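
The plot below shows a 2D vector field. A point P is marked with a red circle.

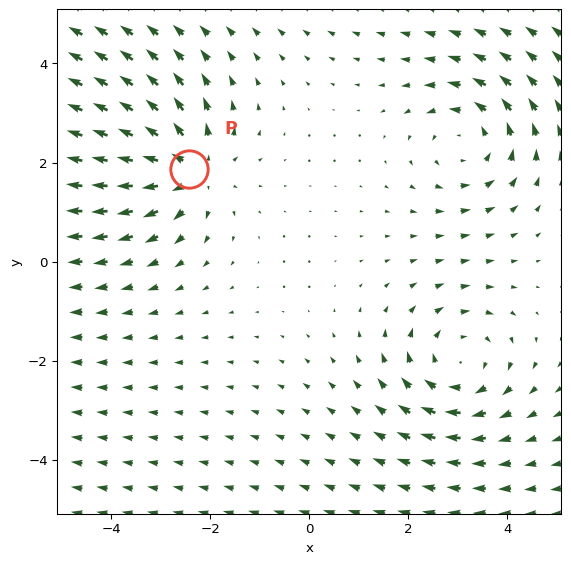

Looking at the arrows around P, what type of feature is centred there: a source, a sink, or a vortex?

source

At P (-2.4, 1.9) the arrows spread outward. Divergence about +3, curl ≈0 — positive divergence with near-zero curl is a source.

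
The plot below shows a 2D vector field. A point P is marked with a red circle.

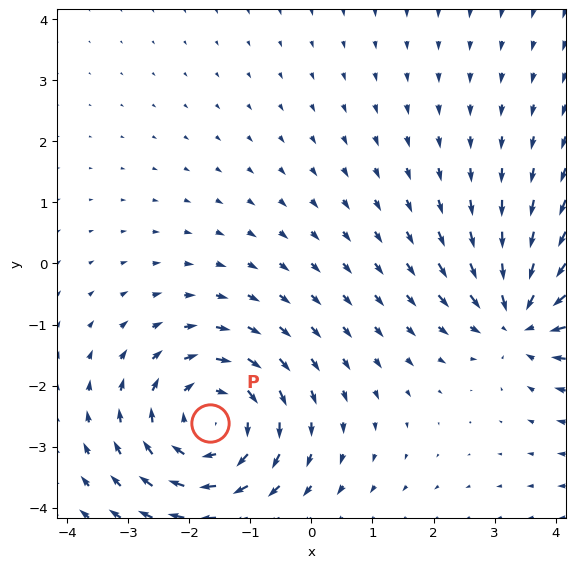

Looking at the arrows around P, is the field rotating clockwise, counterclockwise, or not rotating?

Near P at (-1.7, -2.6) the arrows circulate clockwise. The curl (z-component) there is about -4; negative curl means clockwise rotation.

clockwise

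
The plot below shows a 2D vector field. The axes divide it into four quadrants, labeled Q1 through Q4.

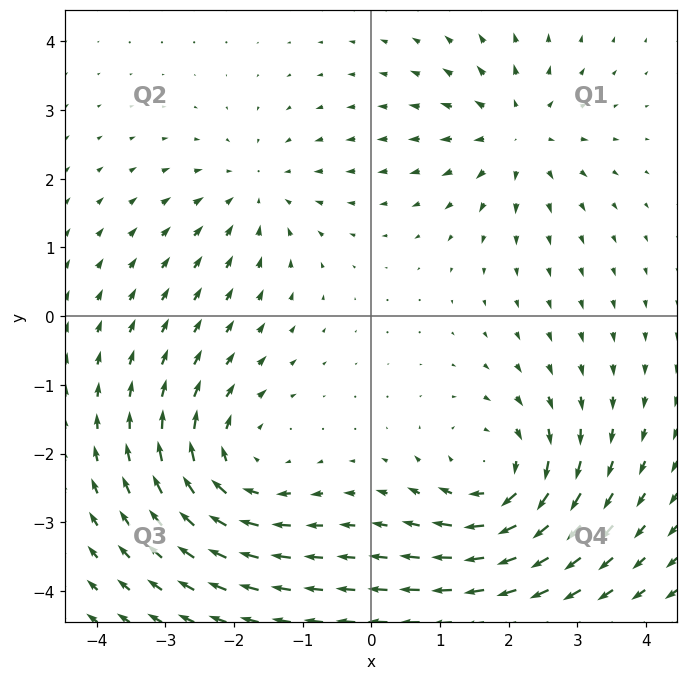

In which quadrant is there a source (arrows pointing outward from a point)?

Q1

The source sits at approximately (2.1, 2.7), which lies in quadrant Q1. The divergence there is about +4, positive as expected for a source.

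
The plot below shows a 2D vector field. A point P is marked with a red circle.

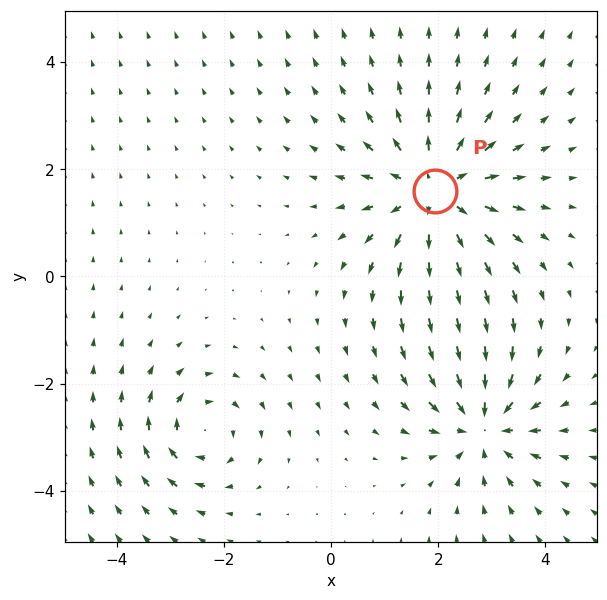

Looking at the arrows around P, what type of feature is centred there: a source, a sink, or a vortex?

source

At P (1.9, 1.6) the arrows spread outward. Divergence about +4, curl ≈0 — positive divergence with near-zero curl is a source.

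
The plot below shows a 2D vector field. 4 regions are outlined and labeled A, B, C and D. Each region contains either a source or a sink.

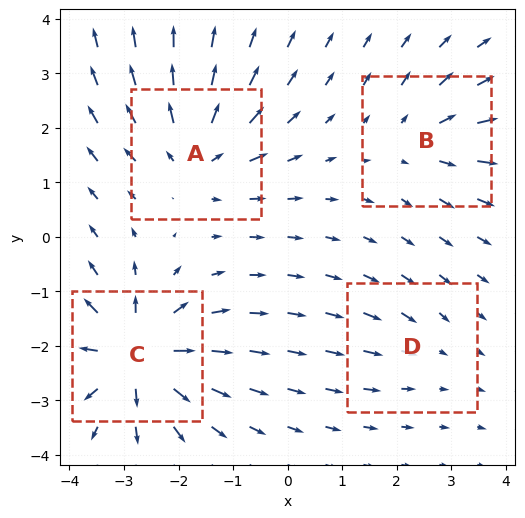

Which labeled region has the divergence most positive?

C

Divergence at each region's feature centre — A: about +6, B: about +4, C: about +8, D: about -2. Region C is most positive.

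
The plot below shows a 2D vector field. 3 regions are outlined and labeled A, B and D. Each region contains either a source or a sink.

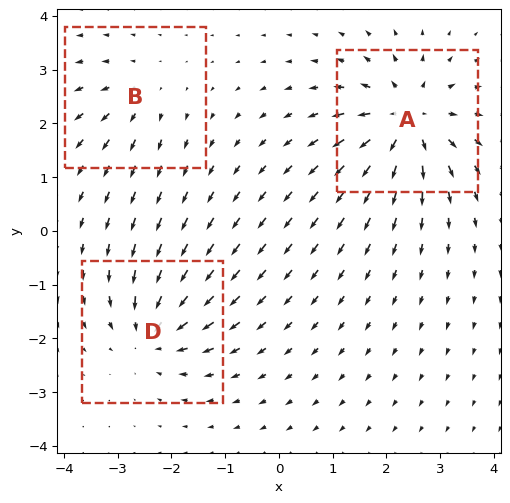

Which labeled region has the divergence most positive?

Divergence at each region's feature centre — A: about +6, B: about +3, D: about -4. Region A is most positive.

A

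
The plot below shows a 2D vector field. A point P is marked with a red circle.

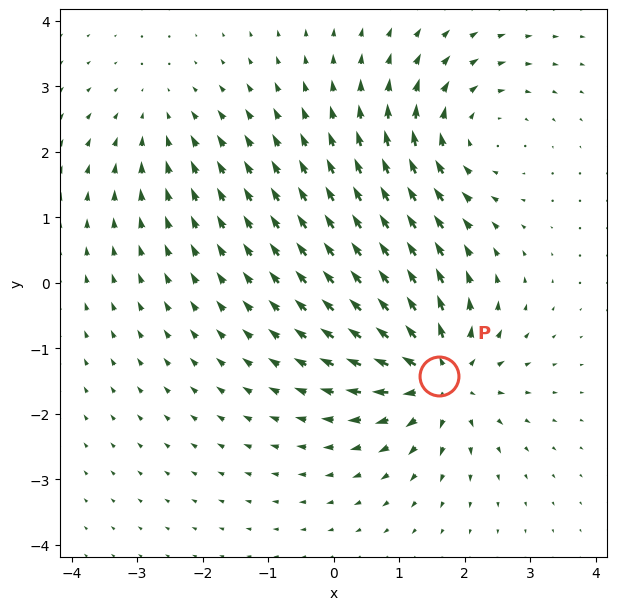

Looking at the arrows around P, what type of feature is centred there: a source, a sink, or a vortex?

source

At P (1.6, -1.4) the arrows spread outward. Divergence about +6, curl ≈0 — positive divergence with near-zero curl is a source.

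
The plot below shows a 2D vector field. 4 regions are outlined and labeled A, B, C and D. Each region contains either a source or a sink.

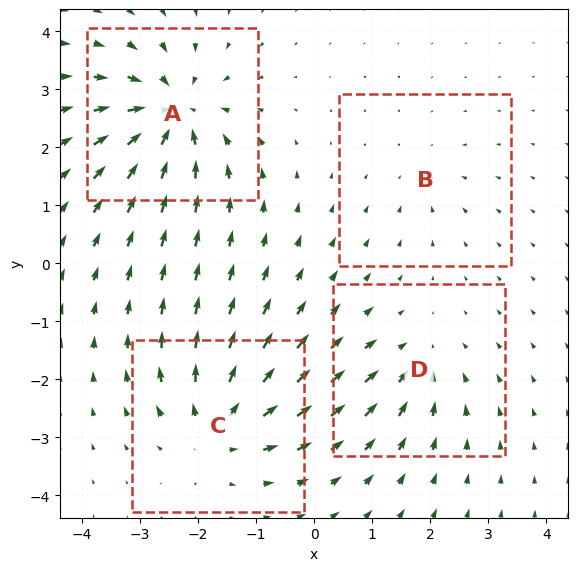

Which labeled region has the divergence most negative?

A

Divergence at each region's feature centre — A: about -8, B: about -2, C: about +6, D: about -4. Region A is most negative.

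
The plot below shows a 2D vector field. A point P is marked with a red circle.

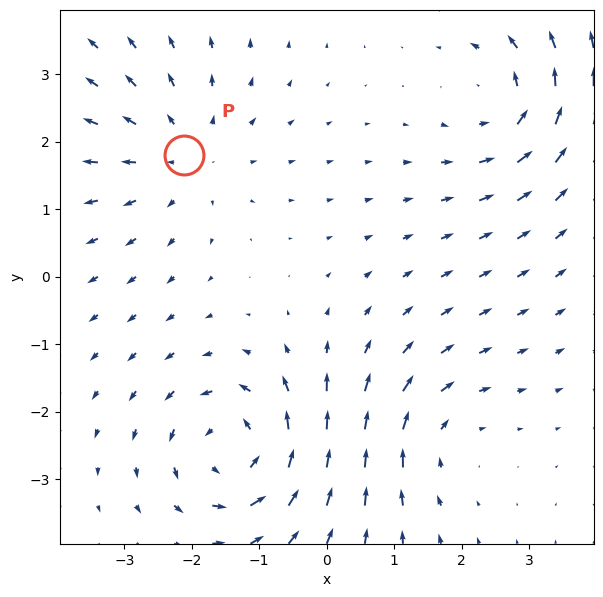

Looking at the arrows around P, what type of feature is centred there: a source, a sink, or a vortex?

At P (-2.1, 1.8) the arrows spread outward. Divergence about +2, curl ≈0 — positive divergence with near-zero curl is a source.

source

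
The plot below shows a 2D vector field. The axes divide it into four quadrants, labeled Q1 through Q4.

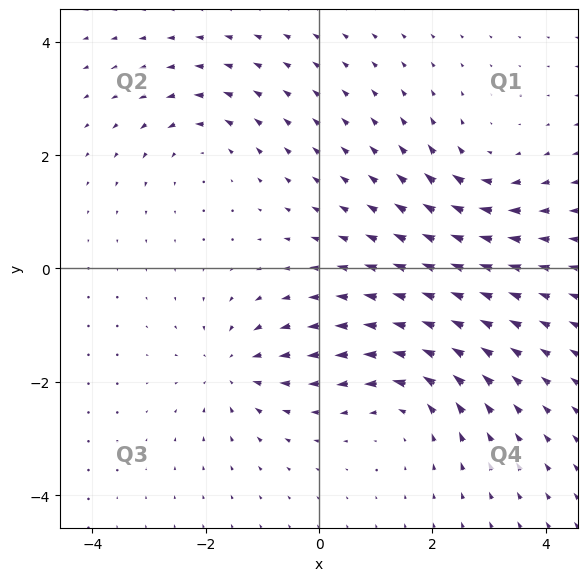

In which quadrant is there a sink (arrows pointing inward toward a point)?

Q3

The sink sits at approximately (-1.5, -1.8), which lies in quadrant Q3. The divergence there is about -4, negative as expected for a sink.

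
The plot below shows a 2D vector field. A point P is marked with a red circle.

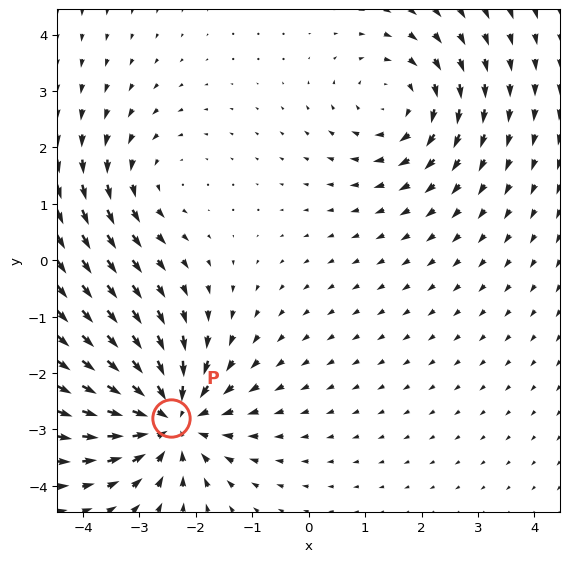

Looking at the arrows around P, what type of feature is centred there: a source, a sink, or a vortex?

At P (-2.4, -2.8) the arrows converge inward. Divergence about -5, curl ≈0 — negative divergence with near-zero curl is a sink.

sink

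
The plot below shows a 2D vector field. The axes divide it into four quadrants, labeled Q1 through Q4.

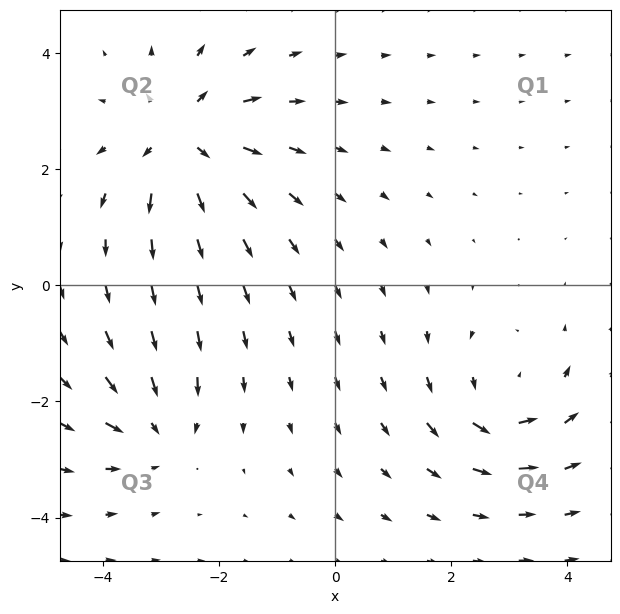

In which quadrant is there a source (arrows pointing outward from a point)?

Q2

The source sits at approximately (-2.6, 2.5), which lies in quadrant Q2. The divergence there is about +5, positive as expected for a source.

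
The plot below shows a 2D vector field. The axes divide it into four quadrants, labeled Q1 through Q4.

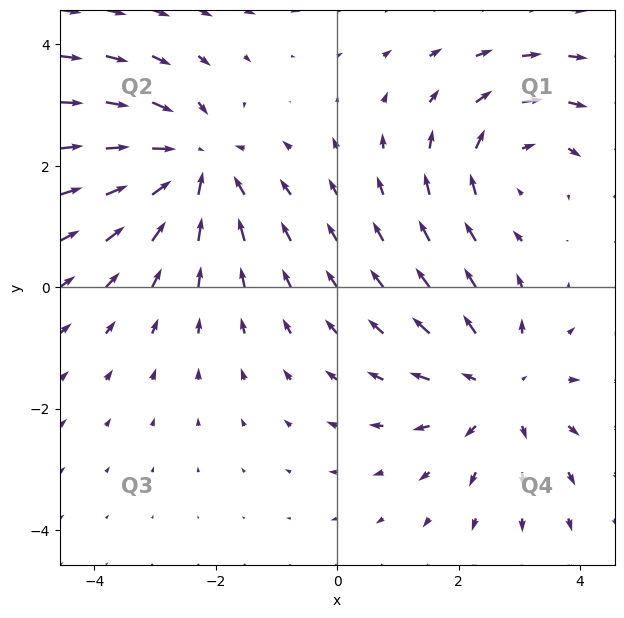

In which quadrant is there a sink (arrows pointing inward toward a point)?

Q2

The sink sits at approximately (-2.4, 2.0), which lies in quadrant Q2. The divergence there is about -5, negative as expected for a sink.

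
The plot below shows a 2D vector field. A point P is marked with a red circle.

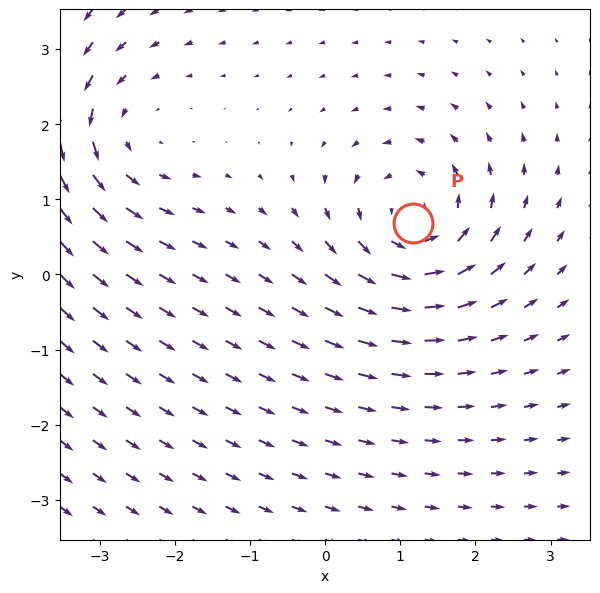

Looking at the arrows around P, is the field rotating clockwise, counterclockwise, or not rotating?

Near P at (1.2, 0.7) the arrows circulate counterclockwise. The curl (z-component) there is about +5; positive curl means counterclockwise rotation.

counterclockwise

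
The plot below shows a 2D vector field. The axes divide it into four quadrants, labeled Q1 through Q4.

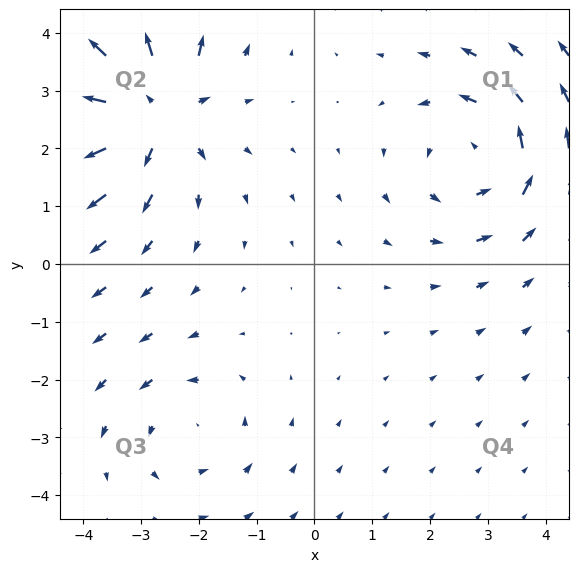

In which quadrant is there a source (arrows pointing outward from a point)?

Q2

The source sits at approximately (-2.9, 2.7), which lies in quadrant Q2. The divergence there is about +4, positive as expected for a source.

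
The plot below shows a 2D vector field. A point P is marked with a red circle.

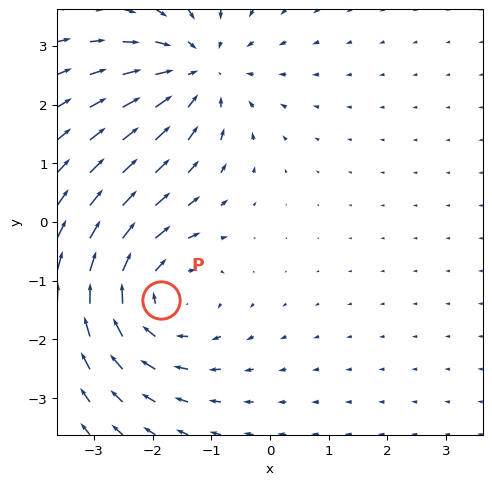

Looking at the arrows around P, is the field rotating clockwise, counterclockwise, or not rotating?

clockwise

Near P at (-1.9, -1.3) the arrows circulate clockwise. The curl (z-component) there is about -4; negative curl means clockwise rotation.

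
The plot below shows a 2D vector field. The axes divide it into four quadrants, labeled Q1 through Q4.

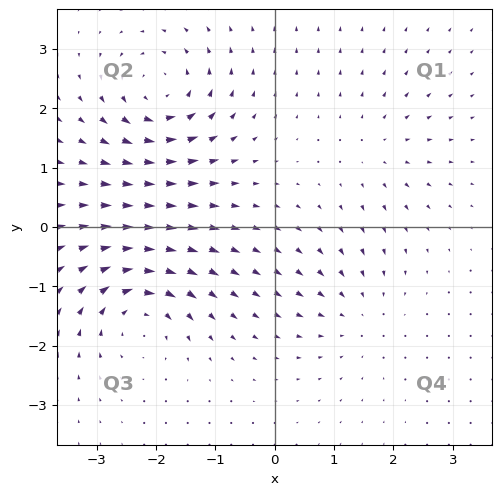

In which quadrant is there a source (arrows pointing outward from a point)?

The source sits at approximately (1.8, 1.3), which lies in quadrant Q1. The divergence there is about +3, positive as expected for a source.

Q1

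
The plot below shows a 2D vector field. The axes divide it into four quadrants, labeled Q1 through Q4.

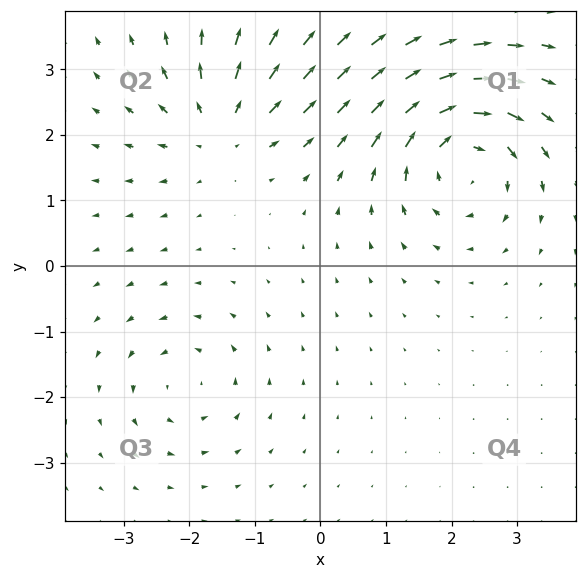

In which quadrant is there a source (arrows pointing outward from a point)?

Q2

The source sits at approximately (-1.5, 2.1), which lies in quadrant Q2. The divergence there is about +4, positive as expected for a source.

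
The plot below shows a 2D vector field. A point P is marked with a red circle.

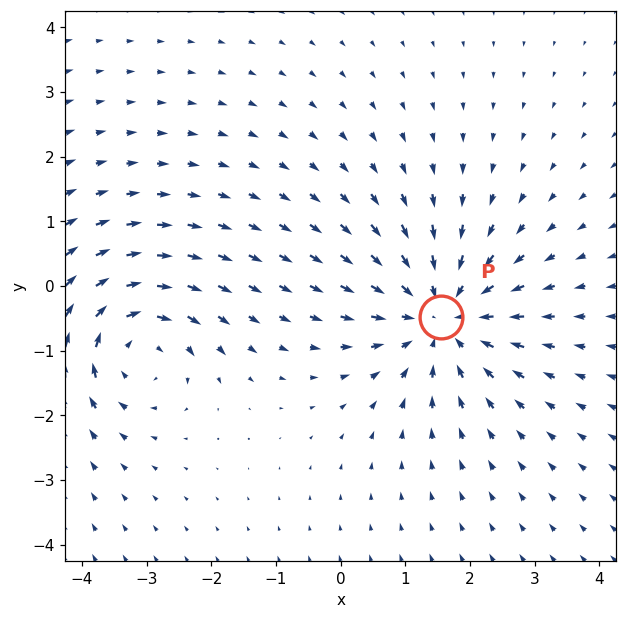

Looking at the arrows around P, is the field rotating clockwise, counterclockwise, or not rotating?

not rotating

Near P at (1.6, -0.5) the arrows show no circulation. The curl there is ≈0.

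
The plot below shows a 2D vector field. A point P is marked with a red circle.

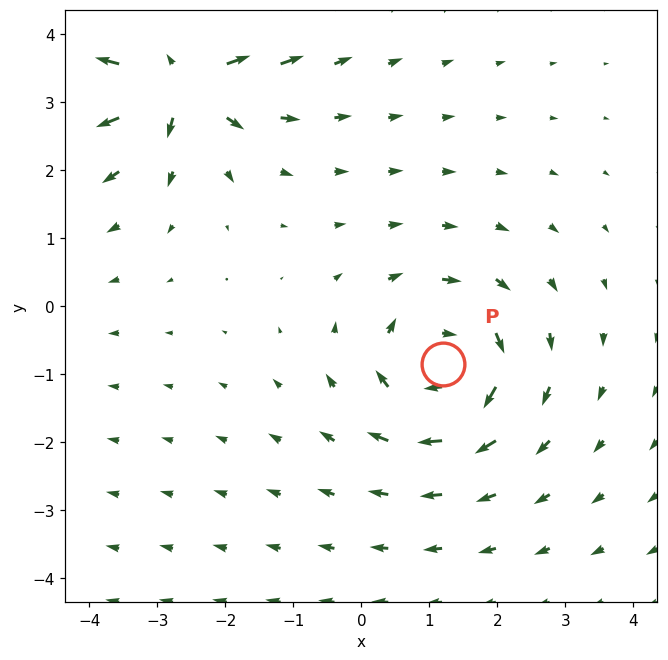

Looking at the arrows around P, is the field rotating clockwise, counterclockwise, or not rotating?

clockwise

Near P at (1.2, -0.9) the arrows circulate clockwise. The curl (z-component) there is about -3; negative curl means clockwise rotation.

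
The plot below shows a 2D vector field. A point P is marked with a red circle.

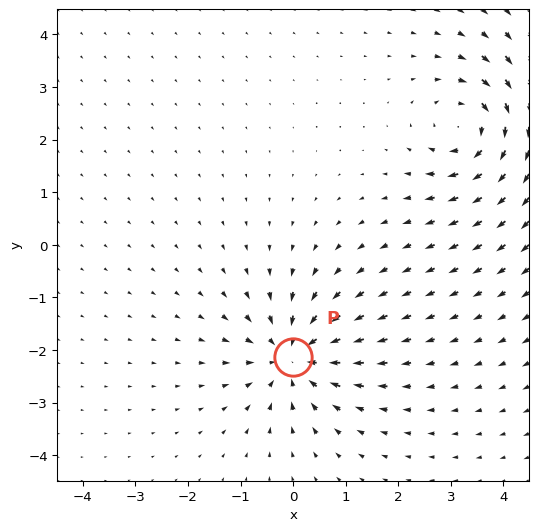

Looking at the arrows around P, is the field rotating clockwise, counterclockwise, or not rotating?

Near P at (0.0, -2.1) the arrows show no circulation. The curl there is ≈0.

not rotating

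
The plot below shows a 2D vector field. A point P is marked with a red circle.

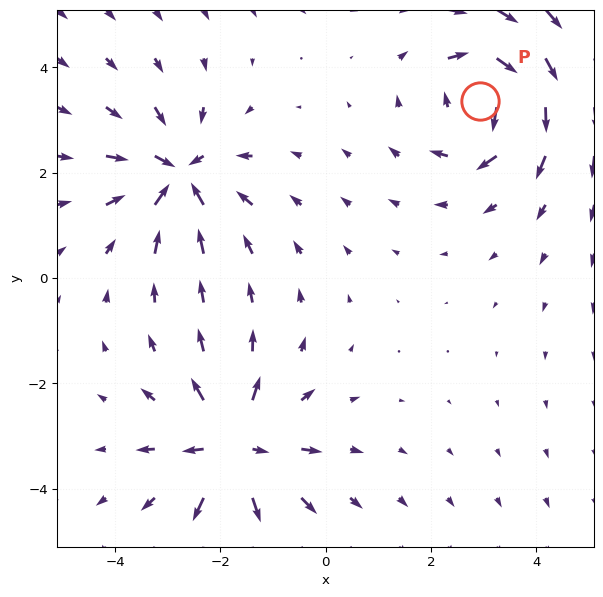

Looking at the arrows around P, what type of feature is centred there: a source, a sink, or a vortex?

vortex

At P (2.9, 3.4) the arrows circulate clockwise. Divergence ≈0, curl about -6 — near-zero divergence with nonzero curl is a vortex.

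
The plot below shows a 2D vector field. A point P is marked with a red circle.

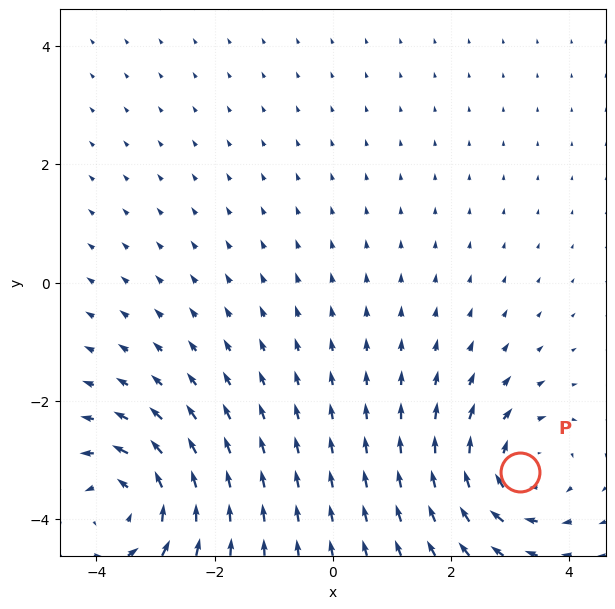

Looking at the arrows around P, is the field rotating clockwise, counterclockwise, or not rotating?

Near P at (3.2, -3.2) the arrows circulate clockwise. The curl (z-component) there is about -5; negative curl means clockwise rotation.

clockwise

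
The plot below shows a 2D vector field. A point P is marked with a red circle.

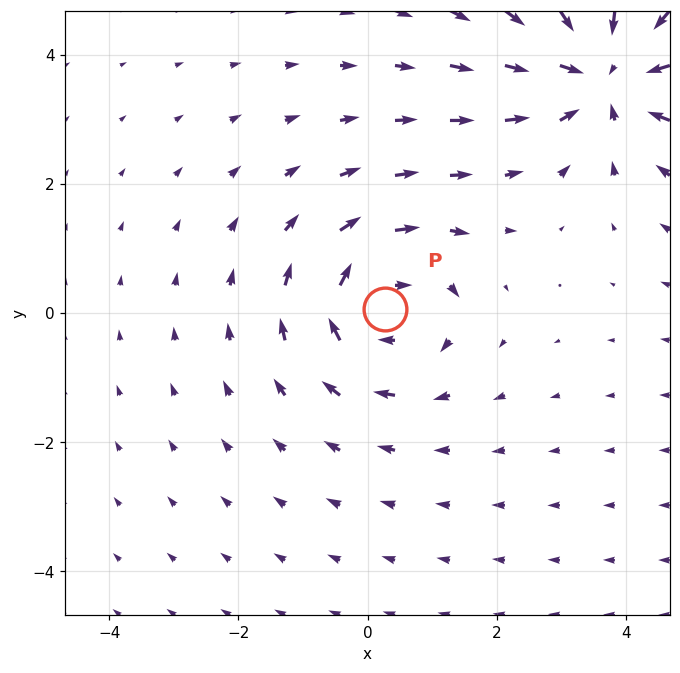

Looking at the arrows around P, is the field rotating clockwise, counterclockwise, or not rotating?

Near P at (0.3, 0.1) the arrows circulate clockwise. The curl (z-component) there is about -3; negative curl means clockwise rotation.

clockwise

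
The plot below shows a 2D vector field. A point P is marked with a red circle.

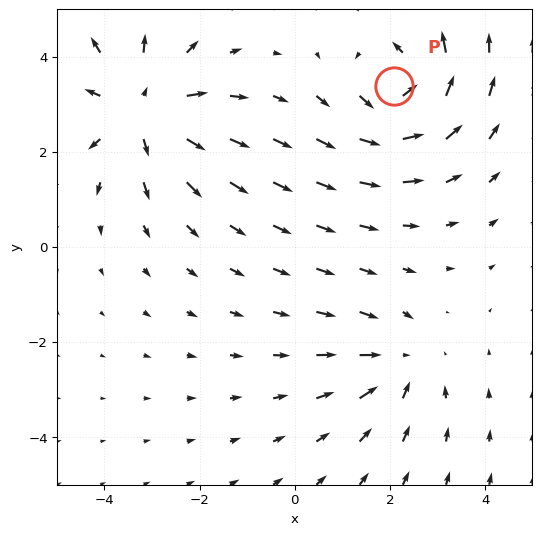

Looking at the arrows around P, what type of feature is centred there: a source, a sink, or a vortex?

vortex

At P (2.1, 3.4) the arrows circulate counterclockwise. Divergence ≈0, curl about +4 — near-zero divergence with nonzero curl is a vortex.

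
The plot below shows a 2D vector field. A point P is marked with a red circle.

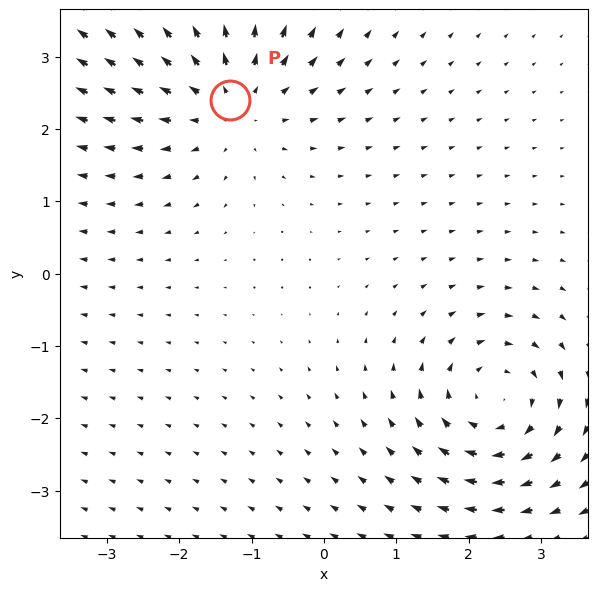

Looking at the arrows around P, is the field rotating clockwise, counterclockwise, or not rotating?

not rotating

Near P at (-1.3, 2.4) the arrows show no circulation. The curl there is ≈0.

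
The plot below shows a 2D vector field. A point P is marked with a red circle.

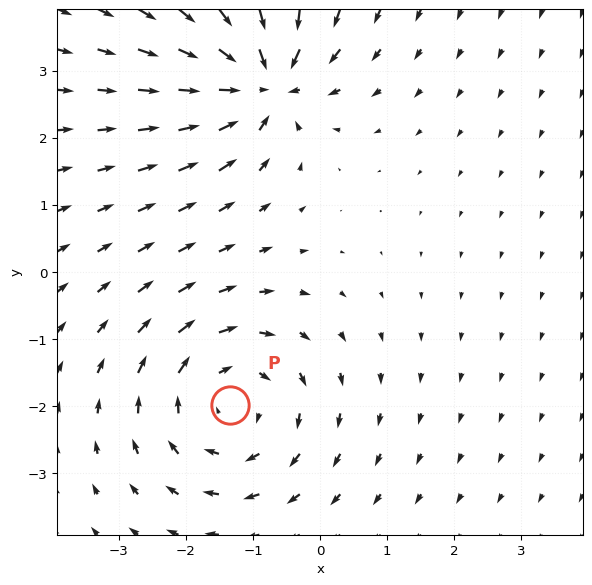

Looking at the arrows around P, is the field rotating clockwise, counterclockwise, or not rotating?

Near P at (-1.3, -2.0) the arrows circulate clockwise. The curl (z-component) there is about -3; negative curl means clockwise rotation.

clockwise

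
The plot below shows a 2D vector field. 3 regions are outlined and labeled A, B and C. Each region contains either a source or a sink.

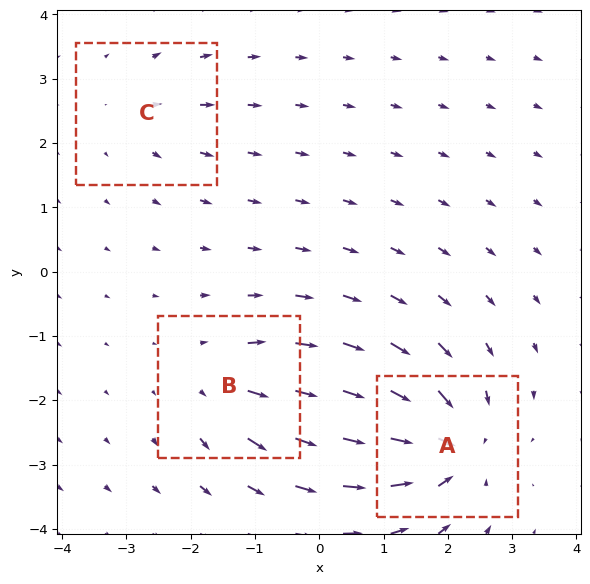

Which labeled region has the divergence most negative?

A

Divergence at each region's feature centre — A: about -6, B: about +4, C: about +2. Region A is most negative.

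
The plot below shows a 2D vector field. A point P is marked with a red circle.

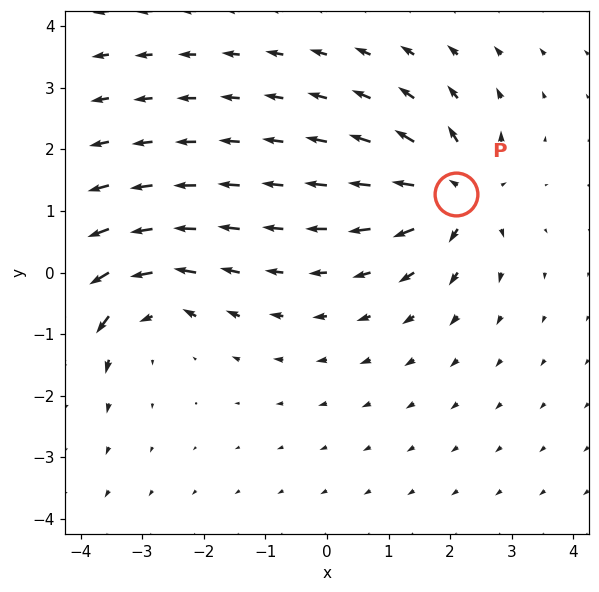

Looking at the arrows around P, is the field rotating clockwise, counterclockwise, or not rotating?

not rotating

Near P at (2.1, 1.3) the arrows show no circulation. The curl there is ≈0.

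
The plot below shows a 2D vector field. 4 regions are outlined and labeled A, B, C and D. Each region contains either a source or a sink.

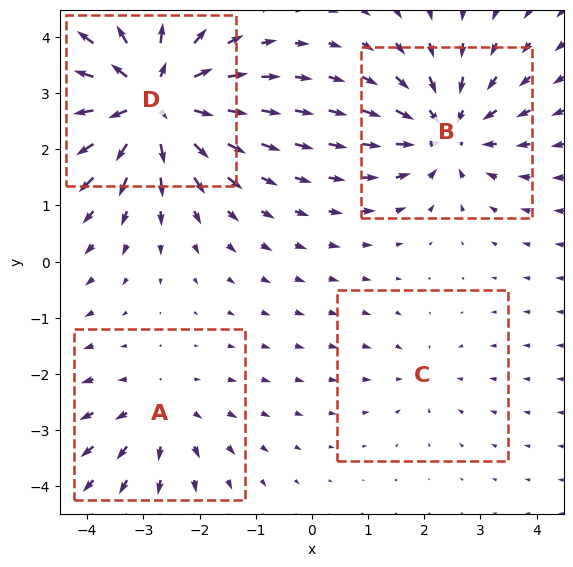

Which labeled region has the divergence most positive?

D

Divergence at each region's feature centre — A: about +3, B: about -5, C: about -2, D: about +7. Region D is most positive.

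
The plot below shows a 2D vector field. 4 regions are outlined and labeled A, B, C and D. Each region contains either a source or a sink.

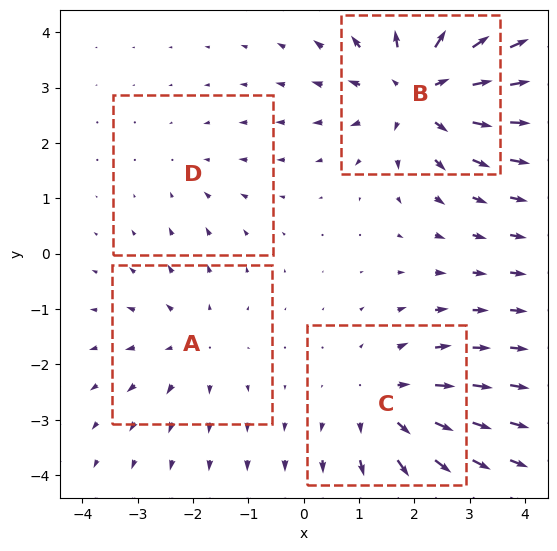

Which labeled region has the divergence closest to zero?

Divergence at each region's feature centre — A: about +3, B: about +6, C: about +4, D: about -2. Region D is closest to zero.

D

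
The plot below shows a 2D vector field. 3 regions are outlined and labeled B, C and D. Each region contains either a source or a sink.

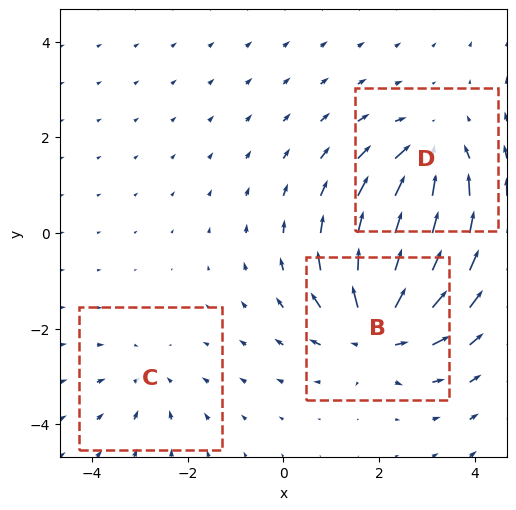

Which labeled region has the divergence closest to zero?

C

Divergence at each region's feature centre — B: about +5, C: about -2, D: about -4. Region C is closest to zero.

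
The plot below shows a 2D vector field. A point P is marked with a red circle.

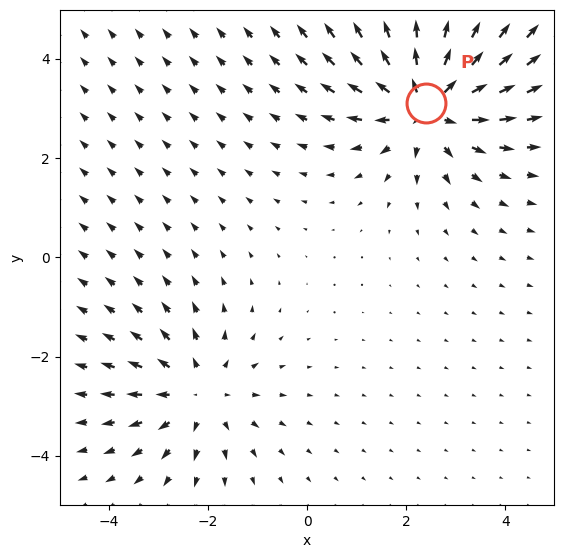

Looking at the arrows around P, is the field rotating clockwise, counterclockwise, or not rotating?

not rotating

Near P at (2.4, 3.1) the arrows show no circulation. The curl there is ≈0.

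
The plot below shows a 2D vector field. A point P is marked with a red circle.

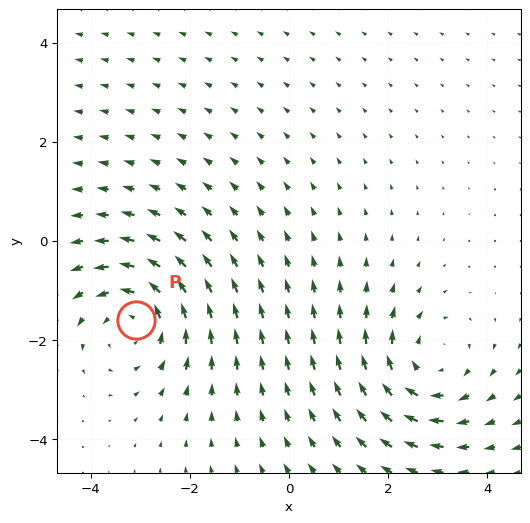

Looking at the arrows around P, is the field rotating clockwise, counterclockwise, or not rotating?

counterclockwise

Near P at (-3.1, -1.6) the arrows circulate counterclockwise. The curl (z-component) there is about +4; positive curl means counterclockwise rotation.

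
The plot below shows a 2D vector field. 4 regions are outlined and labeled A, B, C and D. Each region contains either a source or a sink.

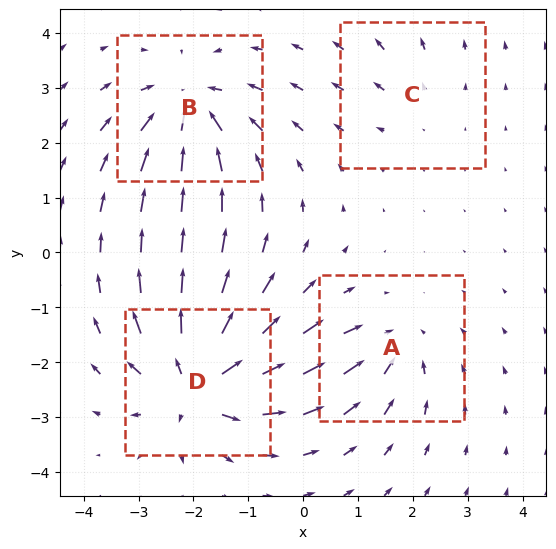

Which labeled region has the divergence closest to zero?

Divergence at each region's feature centre — A: about -4, B: about -6, C: about +2, D: about +8. Region C is closest to zero.

C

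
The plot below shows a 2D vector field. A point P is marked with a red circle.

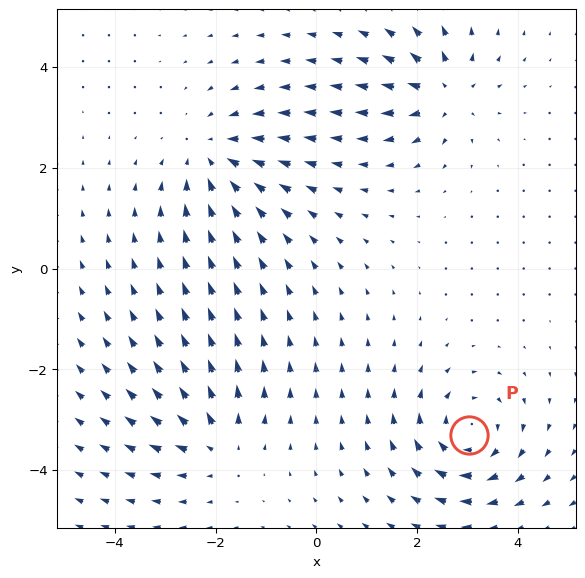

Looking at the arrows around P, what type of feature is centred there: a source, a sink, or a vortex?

At P (3.0, -3.3) the arrows circulate clockwise. Divergence ≈0, curl about -5 — near-zero divergence with nonzero curl is a vortex.

vortex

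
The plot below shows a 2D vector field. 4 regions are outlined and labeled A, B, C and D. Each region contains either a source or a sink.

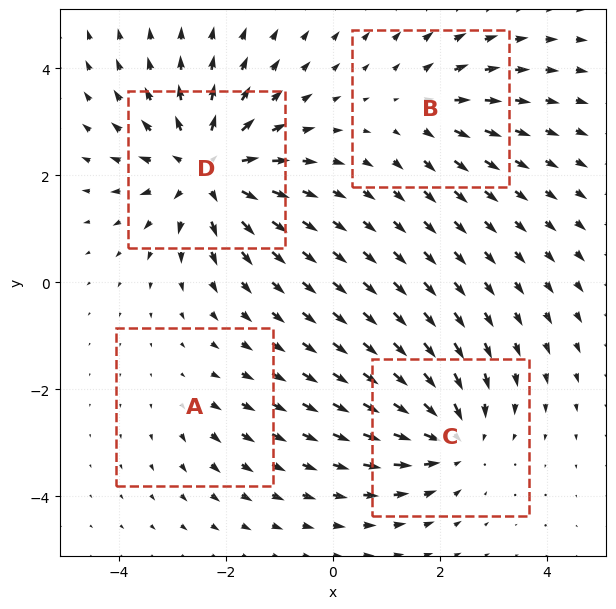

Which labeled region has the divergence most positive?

D

Divergence at each region's feature centre — A: about +2, B: about +3, C: about -5, D: about +7. Region D is most positive.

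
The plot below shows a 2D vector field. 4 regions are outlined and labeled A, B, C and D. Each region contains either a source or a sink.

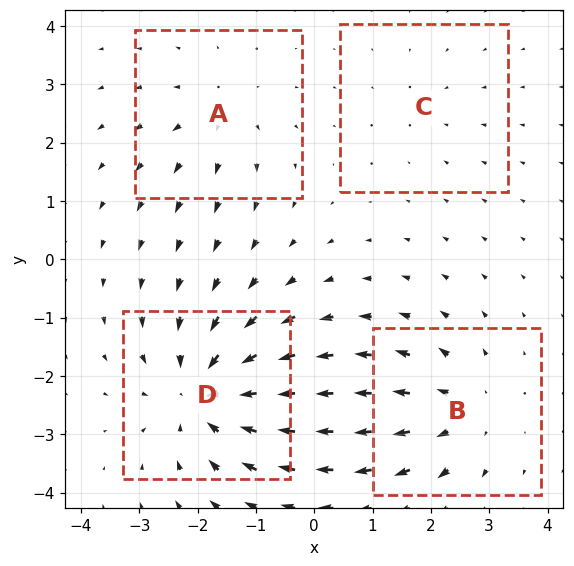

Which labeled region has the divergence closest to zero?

Divergence at each region's feature centre — A: about +3, B: about +4, C: about -2, D: about -6. Region C is closest to zero.

C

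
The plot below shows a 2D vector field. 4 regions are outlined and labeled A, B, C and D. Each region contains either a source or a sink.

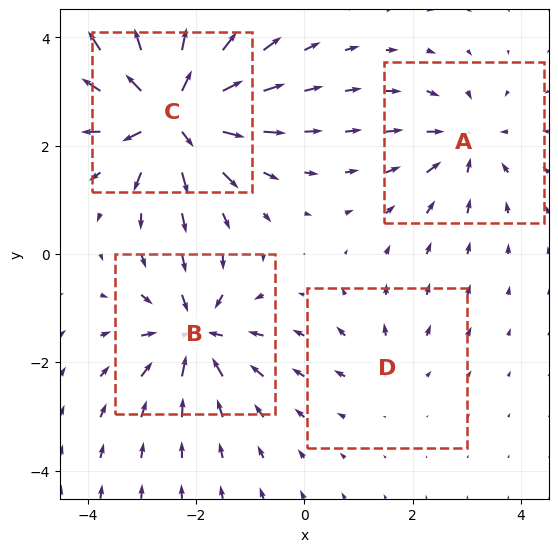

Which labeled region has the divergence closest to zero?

D

Divergence at each region's feature centre — A: about -4, B: about -6, C: about +9, D: about +2. Region D is closest to zero.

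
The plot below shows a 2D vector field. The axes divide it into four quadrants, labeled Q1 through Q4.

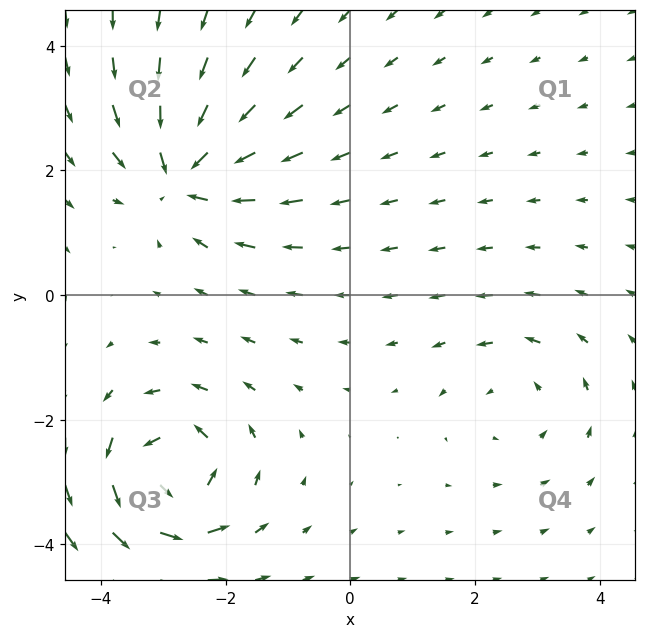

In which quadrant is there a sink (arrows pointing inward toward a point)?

Q2

The sink sits at approximately (-2.7, 1.9), which lies in quadrant Q2. The divergence there is about -5, negative as expected for a sink.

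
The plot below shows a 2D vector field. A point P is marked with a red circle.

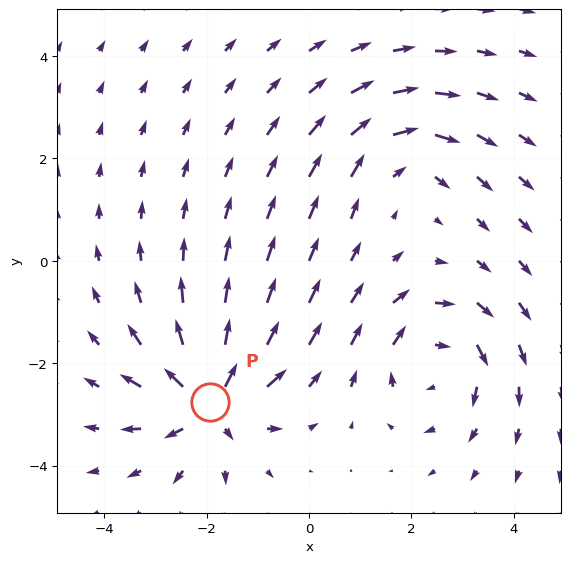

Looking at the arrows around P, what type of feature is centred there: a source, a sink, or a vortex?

source

At P (-1.9, -2.8) the arrows spread outward. Divergence about +7, curl ≈0 — positive divergence with near-zero curl is a source.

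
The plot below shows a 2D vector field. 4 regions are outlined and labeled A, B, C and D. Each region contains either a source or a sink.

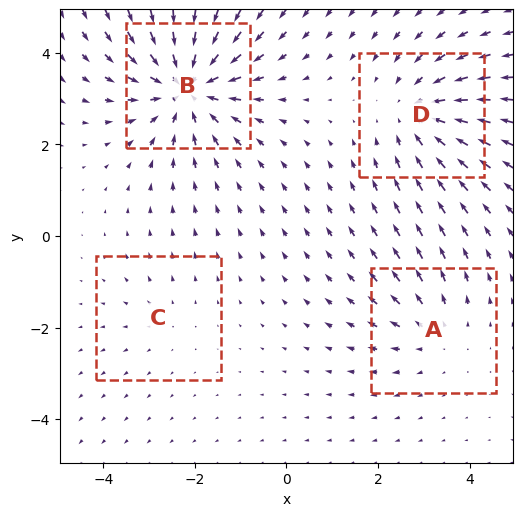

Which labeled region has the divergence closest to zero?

C

Divergence at each region's feature centre — A: about +3, B: about -6, C: about +2, D: about -4. Region C is closest to zero.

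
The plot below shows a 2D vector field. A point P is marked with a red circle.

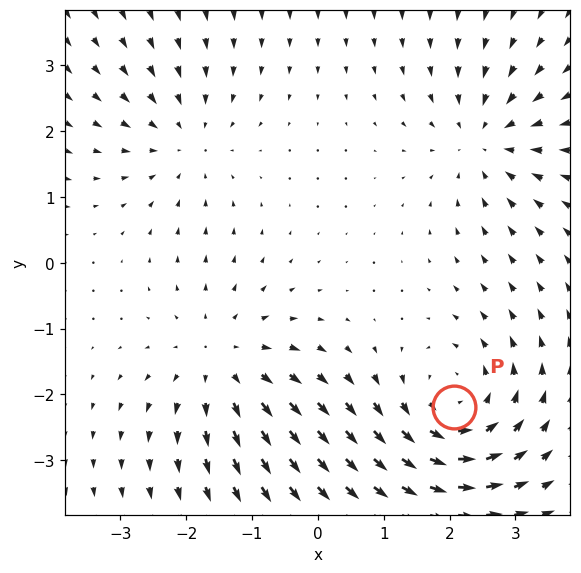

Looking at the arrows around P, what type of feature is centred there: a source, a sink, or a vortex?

At P (2.1, -2.2) the arrows circulate counterclockwise. Divergence ≈0, curl about +4 — near-zero divergence with nonzero curl is a vortex.

vortex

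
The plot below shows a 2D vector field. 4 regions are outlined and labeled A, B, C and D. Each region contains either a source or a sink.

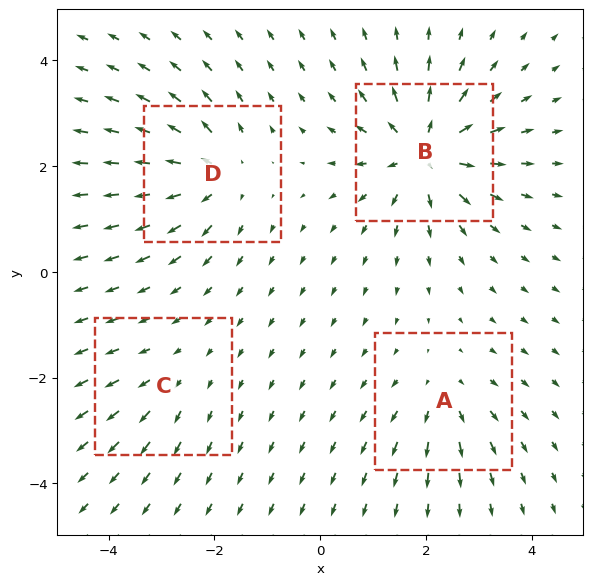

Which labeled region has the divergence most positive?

B

Divergence at each region's feature centre — A: about +4, B: about +8, C: about +2, D: about +6. Region B is most positive.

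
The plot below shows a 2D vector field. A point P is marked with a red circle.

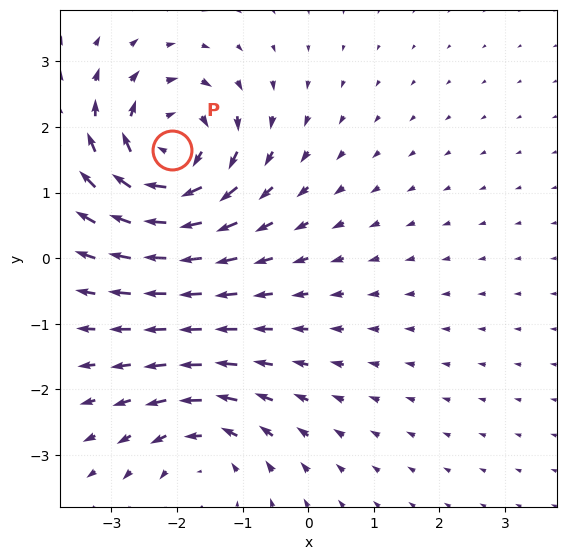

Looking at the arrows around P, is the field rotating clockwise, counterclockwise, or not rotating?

Near P at (-2.1, 1.6) the arrows circulate clockwise. The curl (z-component) there is about -6; negative curl means clockwise rotation.

clockwise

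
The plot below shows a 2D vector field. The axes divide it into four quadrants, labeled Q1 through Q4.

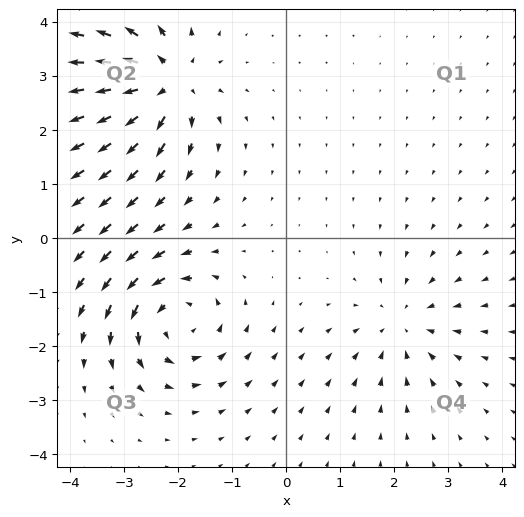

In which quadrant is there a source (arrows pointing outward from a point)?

The source sits at approximately (-2.2, 2.9), which lies in quadrant Q2. The divergence there is about +6, positive as expected for a source.

Q2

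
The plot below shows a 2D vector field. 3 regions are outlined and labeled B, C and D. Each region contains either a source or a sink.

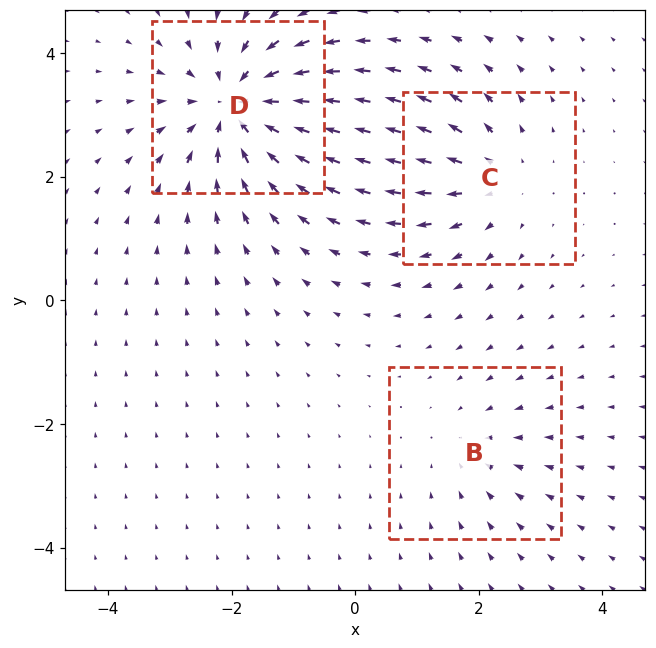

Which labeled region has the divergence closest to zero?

B

Divergence at each region's feature centre — B: about -2, C: about +3, D: about -5. Region B is closest to zero.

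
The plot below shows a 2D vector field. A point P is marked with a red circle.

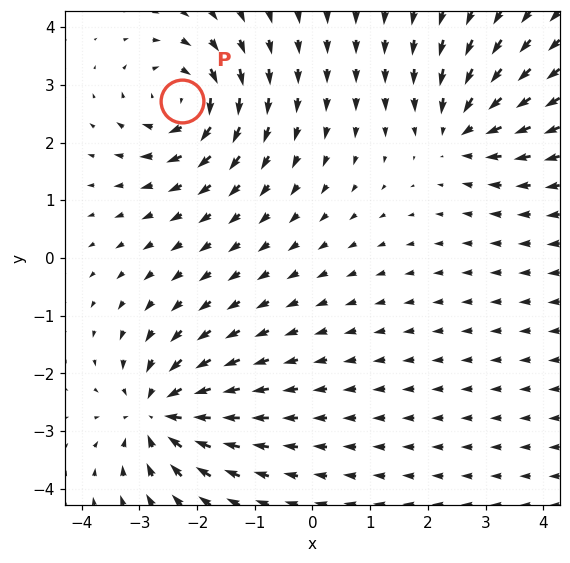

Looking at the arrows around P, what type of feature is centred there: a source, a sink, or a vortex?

vortex

At P (-2.3, 2.7) the arrows circulate clockwise. Divergence ≈0, curl about -5 — near-zero divergence with nonzero curl is a vortex.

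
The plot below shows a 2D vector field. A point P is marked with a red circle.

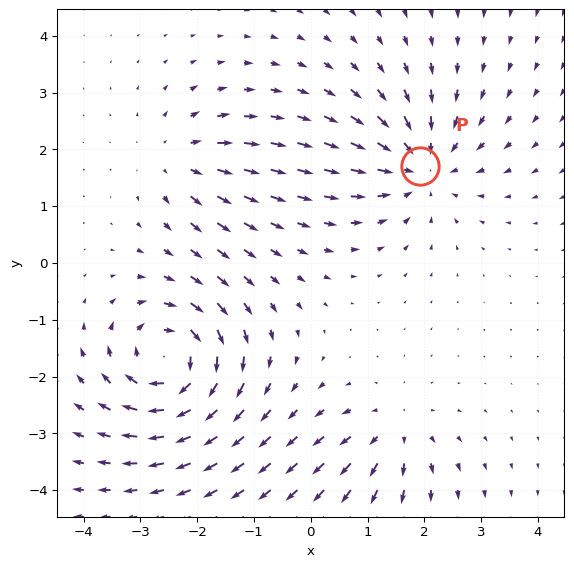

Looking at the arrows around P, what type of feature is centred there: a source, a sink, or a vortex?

sink

At P (1.9, 1.7) the arrows converge inward. Divergence about -4, curl ≈0 — negative divergence with near-zero curl is a sink.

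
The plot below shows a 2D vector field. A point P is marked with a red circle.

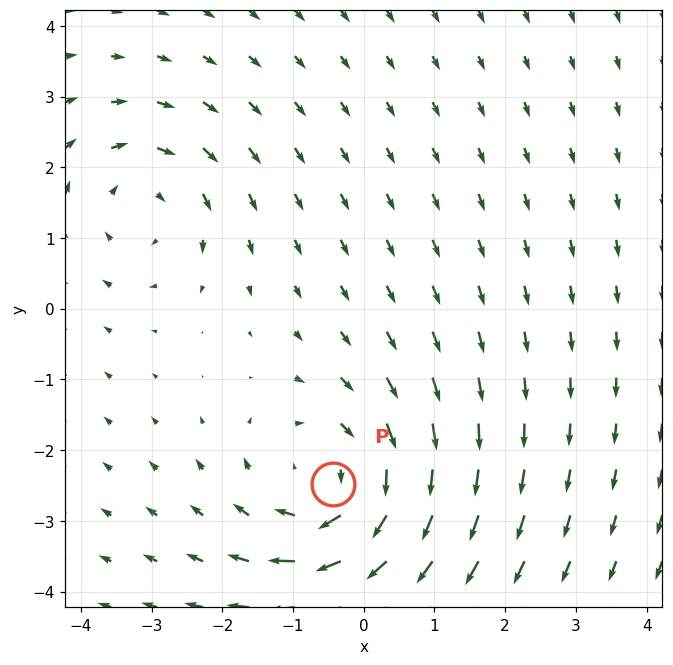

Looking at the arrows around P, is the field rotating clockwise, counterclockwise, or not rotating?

clockwise

Near P at (-0.4, -2.5) the arrows circulate clockwise. The curl (z-component) there is about -4; negative curl means clockwise rotation.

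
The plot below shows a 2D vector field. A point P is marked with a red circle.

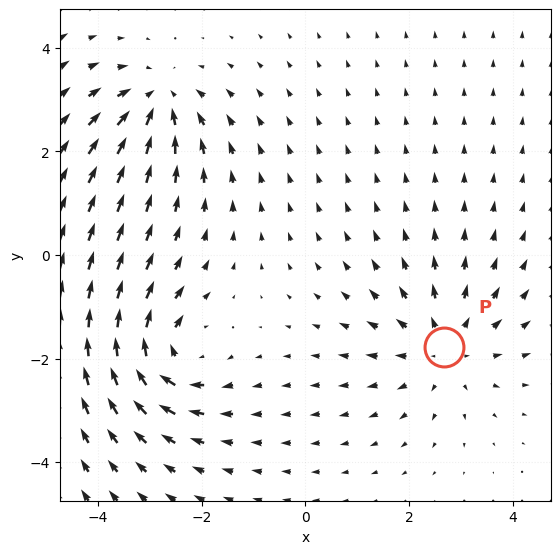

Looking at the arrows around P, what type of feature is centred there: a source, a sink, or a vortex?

source

At P (2.7, -1.8) the arrows spread outward. Divergence about +4, curl ≈0 — positive divergence with near-zero curl is a source.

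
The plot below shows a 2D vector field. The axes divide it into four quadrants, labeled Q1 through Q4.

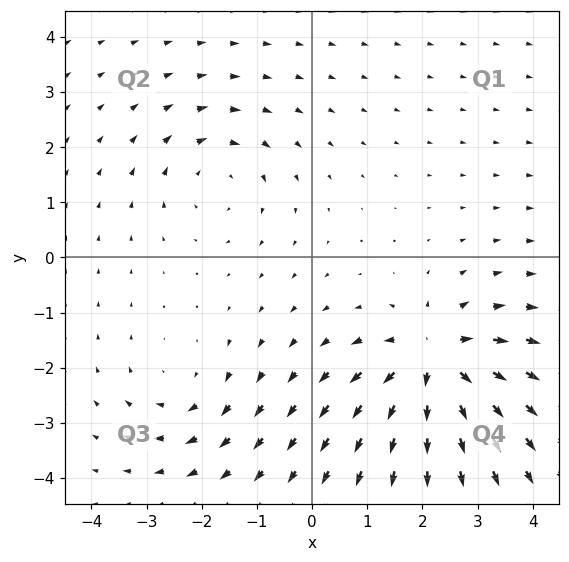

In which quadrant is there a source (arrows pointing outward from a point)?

Q4

The source sits at approximately (2.2, -1.9), which lies in quadrant Q4. The divergence there is about +6, positive as expected for a source.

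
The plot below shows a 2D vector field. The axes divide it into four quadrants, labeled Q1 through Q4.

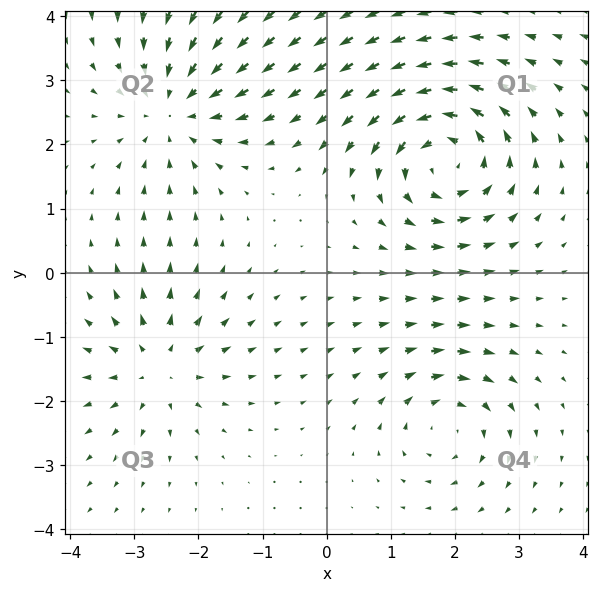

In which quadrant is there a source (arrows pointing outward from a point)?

Q3

The source sits at approximately (-2.6, -1.5), which lies in quadrant Q3. The divergence there is about +4, positive as expected for a source.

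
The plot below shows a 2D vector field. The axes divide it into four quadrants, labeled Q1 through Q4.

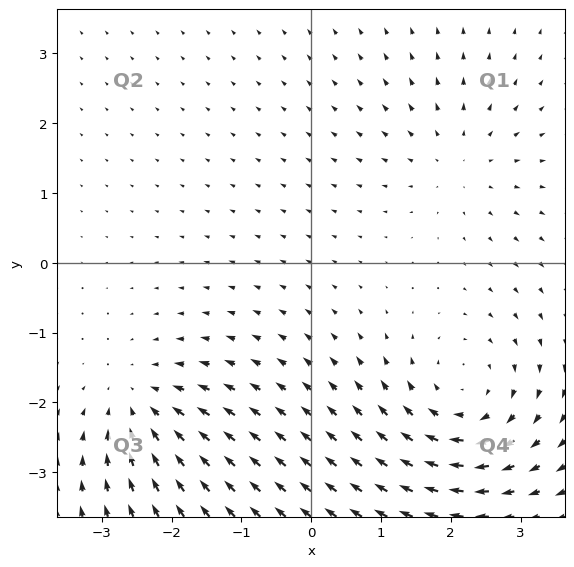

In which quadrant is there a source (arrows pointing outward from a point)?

Q1

The source sits at approximately (2.1, 1.5), which lies in quadrant Q1. The divergence there is about +3, positive as expected for a source.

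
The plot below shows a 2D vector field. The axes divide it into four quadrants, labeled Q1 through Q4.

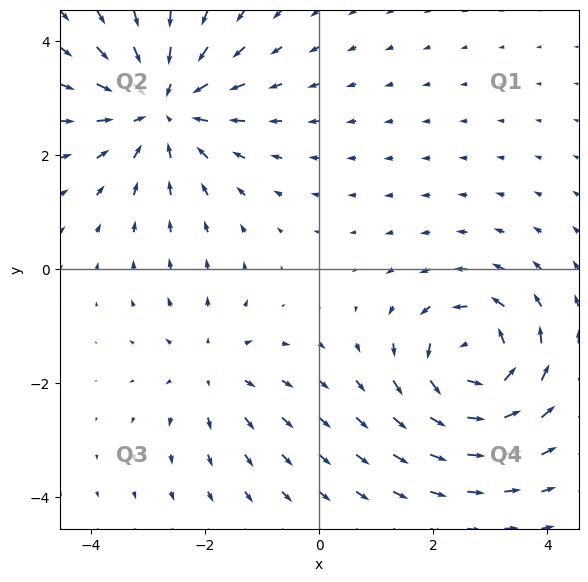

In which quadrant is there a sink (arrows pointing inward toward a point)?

The sink sits at approximately (-2.8, 2.9), which lies in quadrant Q2. The divergence there is about -4, negative as expected for a sink.

Q2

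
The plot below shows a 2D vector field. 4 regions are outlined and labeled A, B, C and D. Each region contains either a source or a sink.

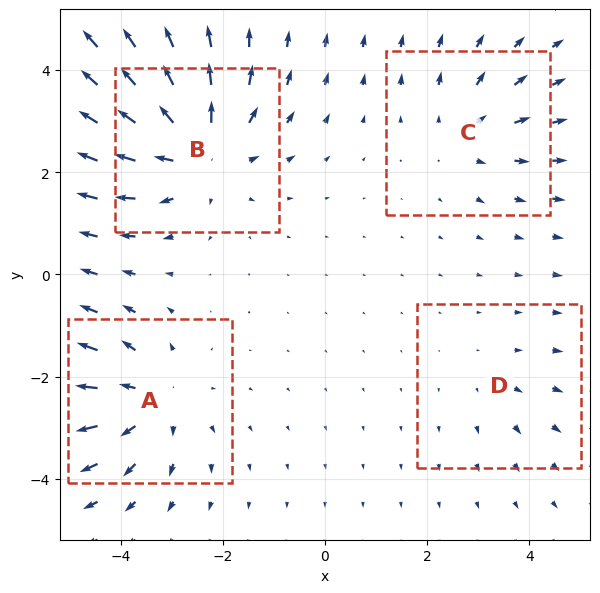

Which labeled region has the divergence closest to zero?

D

Divergence at each region's feature centre — A: about +4, B: about +6, C: about +3, D: about +2. Region D is closest to zero.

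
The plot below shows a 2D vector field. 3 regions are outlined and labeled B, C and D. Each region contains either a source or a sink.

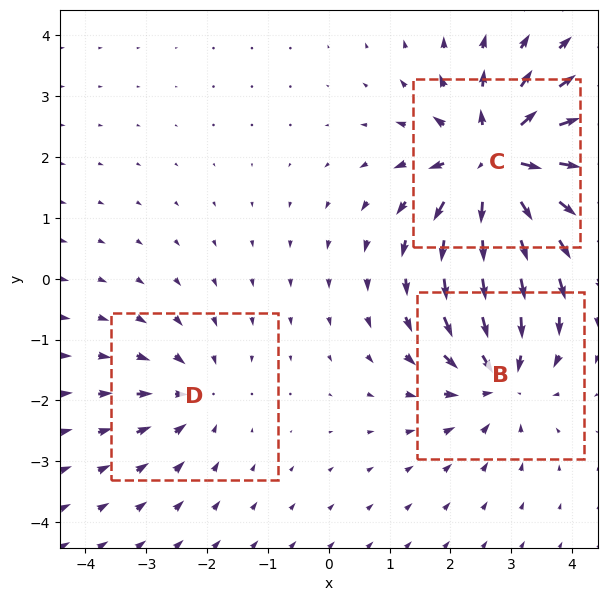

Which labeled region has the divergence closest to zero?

Divergence at each region's feature centre — B: about -3, C: about +5, D: about -2. Region D is closest to zero.

D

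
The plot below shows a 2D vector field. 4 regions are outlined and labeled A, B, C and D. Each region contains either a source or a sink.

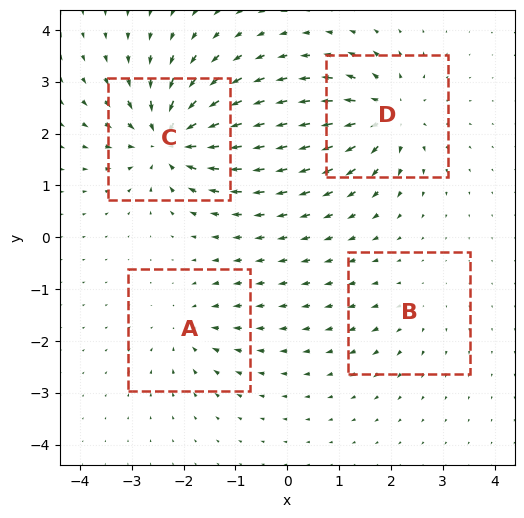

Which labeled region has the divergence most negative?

Divergence at each region's feature centre — A: about -4, B: about +2, C: about -8, D: about +6. Region C is most negative.

C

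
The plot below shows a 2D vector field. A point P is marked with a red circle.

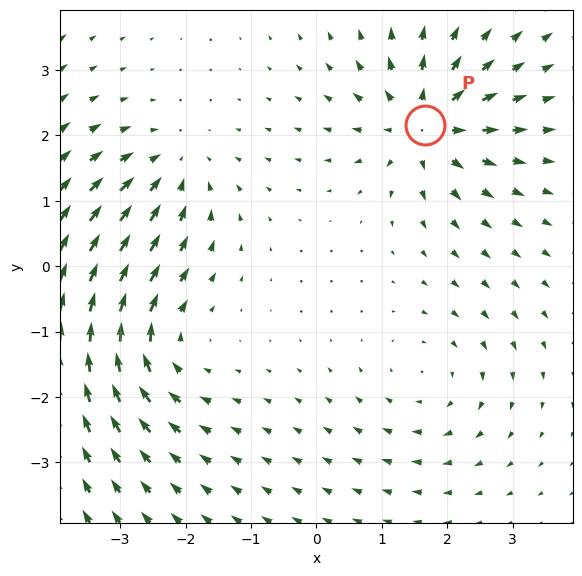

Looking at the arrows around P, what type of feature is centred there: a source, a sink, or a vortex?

source

At P (1.7, 2.2) the arrows spread outward. Divergence about +6, curl ≈0 — positive divergence with near-zero curl is a source.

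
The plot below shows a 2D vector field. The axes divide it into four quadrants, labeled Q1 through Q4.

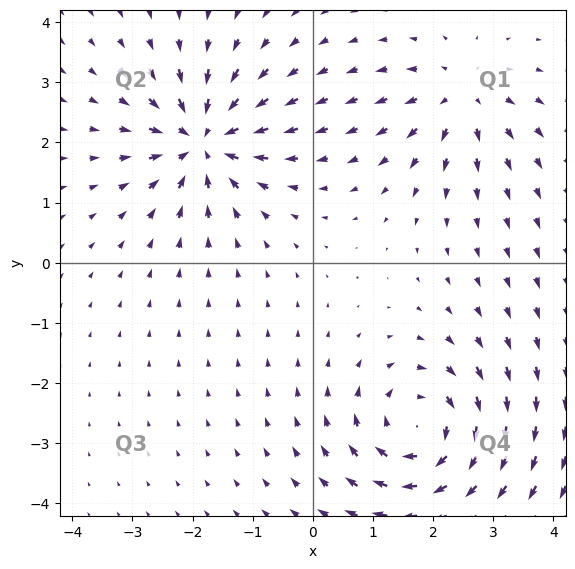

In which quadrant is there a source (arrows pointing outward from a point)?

Q1

The source sits at approximately (2.5, 2.8), which lies in quadrant Q1. The divergence there is about +4, positive as expected for a source.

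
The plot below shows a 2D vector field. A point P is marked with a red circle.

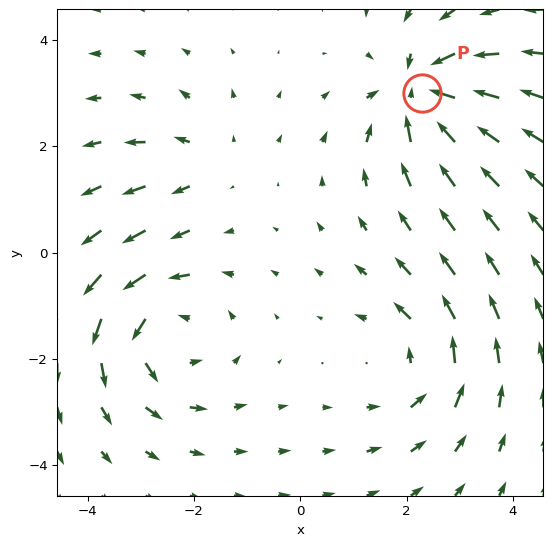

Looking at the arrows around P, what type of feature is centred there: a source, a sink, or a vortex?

At P (2.3, 3.0) the arrows converge inward. Divergence about -7, curl ≈0 — negative divergence with near-zero curl is a sink.

sink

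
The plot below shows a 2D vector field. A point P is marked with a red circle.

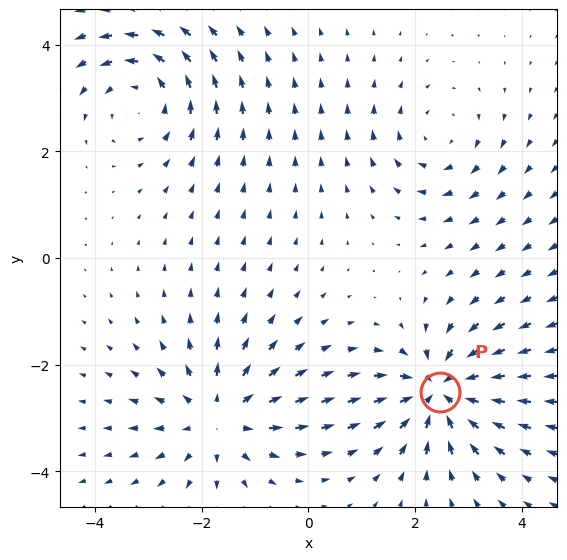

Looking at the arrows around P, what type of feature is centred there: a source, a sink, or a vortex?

sink

At P (2.5, -2.5) the arrows converge inward. Divergence about -7, curl ≈0 — negative divergence with near-zero curl is a sink.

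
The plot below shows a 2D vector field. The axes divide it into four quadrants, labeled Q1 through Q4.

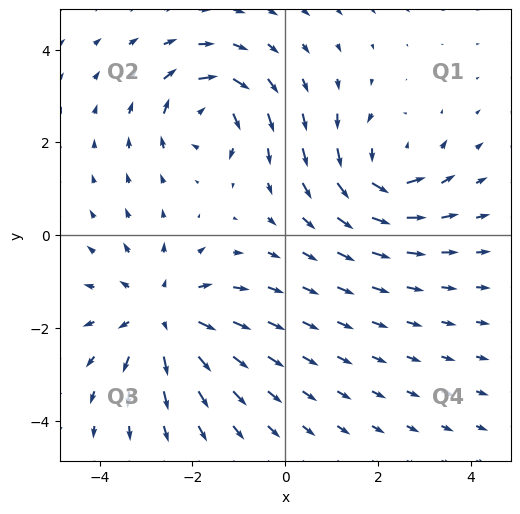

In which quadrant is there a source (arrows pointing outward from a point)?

Q3

The source sits at approximately (-2.6, -1.7), which lies in quadrant Q3. The divergence there is about +4, positive as expected for a source.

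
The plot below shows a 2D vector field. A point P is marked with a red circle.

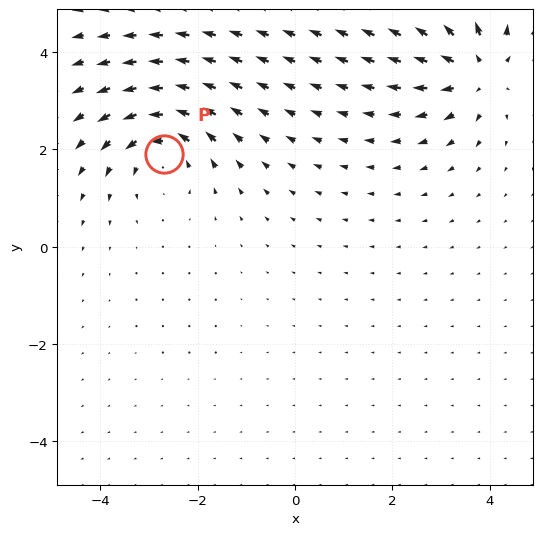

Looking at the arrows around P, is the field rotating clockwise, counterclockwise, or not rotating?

Near P at (-2.7, 1.9) the arrows circulate counterclockwise. The curl (z-component) there is about +5; positive curl means counterclockwise rotation.

counterclockwise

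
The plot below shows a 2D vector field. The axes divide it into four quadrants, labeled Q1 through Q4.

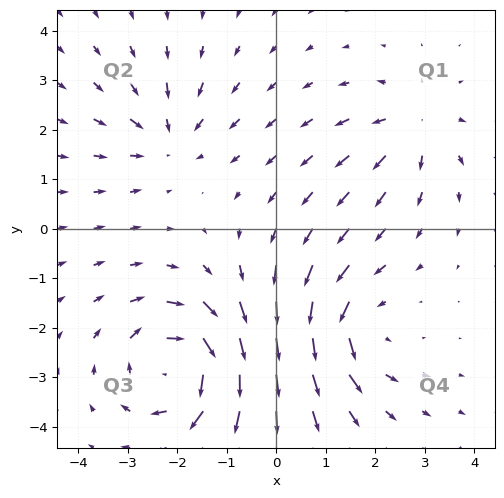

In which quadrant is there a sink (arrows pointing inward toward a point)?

Q2

The sink sits at approximately (-2.2, 1.9), which lies in quadrant Q2. The divergence there is about -3, negative as expected for a sink.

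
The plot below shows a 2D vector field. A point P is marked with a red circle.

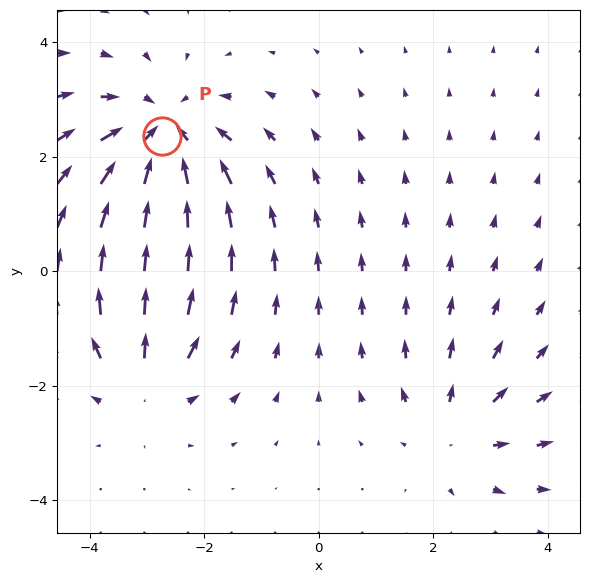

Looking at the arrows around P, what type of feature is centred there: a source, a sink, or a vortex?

At P (-2.7, 2.4) the arrows converge inward. Divergence about -4, curl ≈0 — negative divergence with near-zero curl is a sink.

sink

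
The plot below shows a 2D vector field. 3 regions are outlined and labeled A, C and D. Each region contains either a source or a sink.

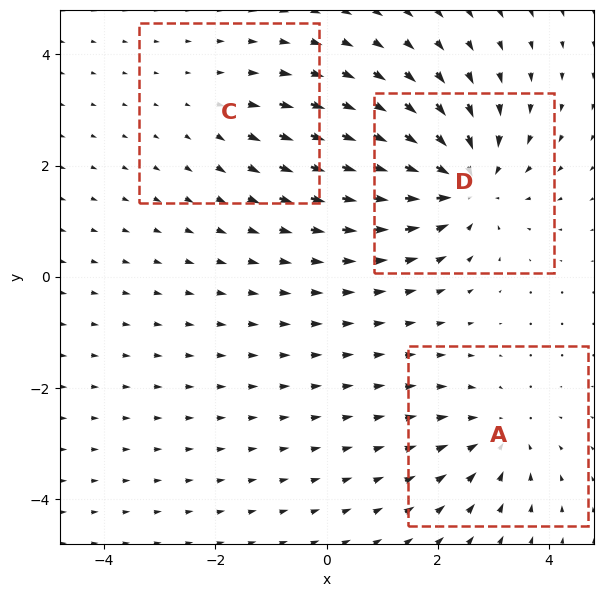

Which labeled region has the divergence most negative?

D

Divergence at each region's feature centre — A: about -3, C: about +2, D: about -5. Region D is most negative.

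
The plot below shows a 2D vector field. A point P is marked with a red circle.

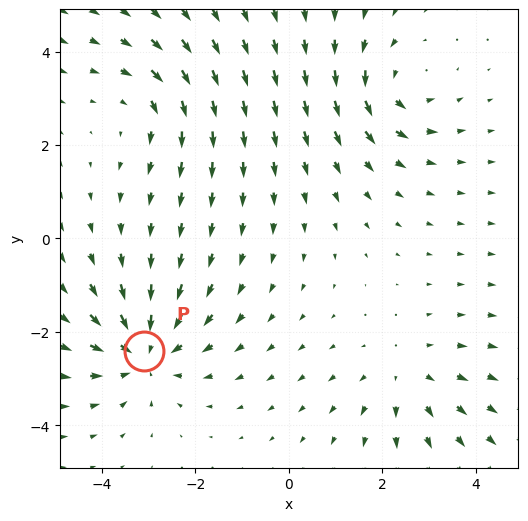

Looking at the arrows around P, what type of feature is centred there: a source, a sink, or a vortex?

At P (-3.1, -2.4) the arrows converge inward. Divergence about -4, curl ≈0 — negative divergence with near-zero curl is a sink.

sink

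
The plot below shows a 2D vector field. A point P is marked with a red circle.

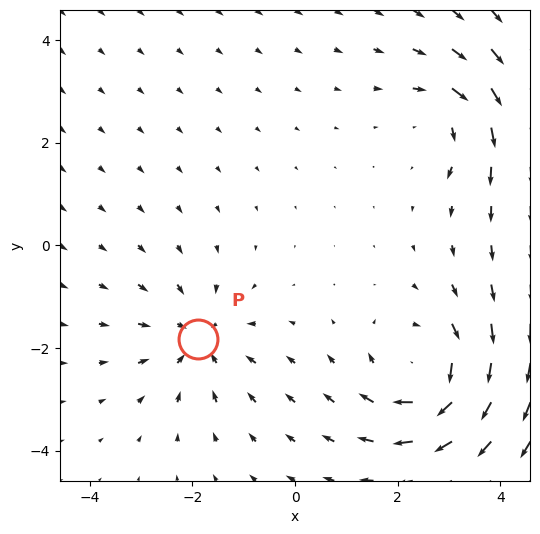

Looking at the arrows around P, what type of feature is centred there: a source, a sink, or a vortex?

At P (-1.9, -1.8) the arrows converge inward. Divergence about -3, curl ≈0 — negative divergence with near-zero curl is a sink.

sink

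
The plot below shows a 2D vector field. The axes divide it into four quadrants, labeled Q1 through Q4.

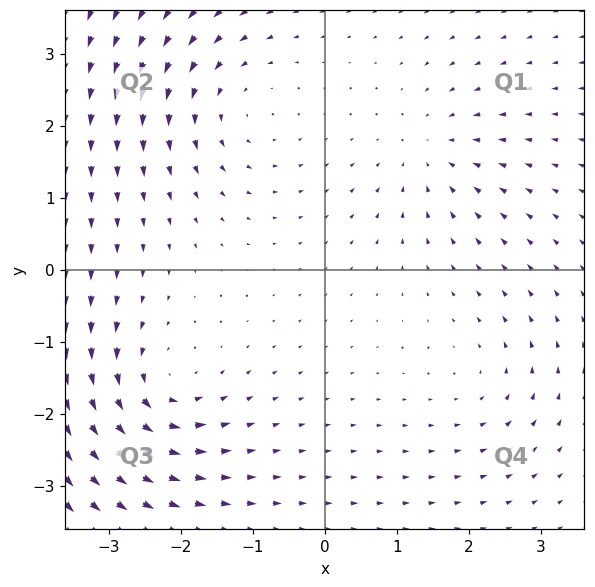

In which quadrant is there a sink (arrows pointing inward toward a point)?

The sink sits at approximately (1.5, 1.6), which lies in quadrant Q1. The divergence there is about -4, negative as expected for a sink.

Q1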